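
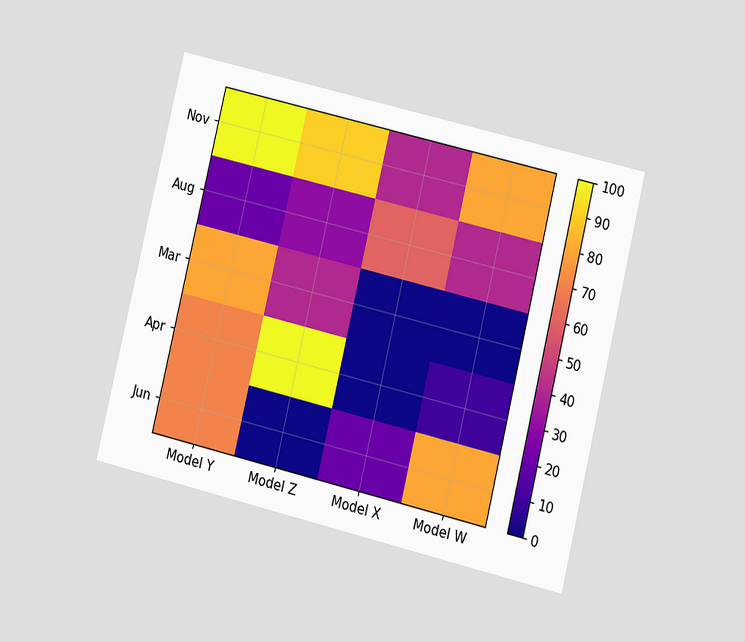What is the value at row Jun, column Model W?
80

The chart is tilted about 13° clockwise and viewed at a slight angle. Matching cell (Jun, Model W) against the colorbar gives 80.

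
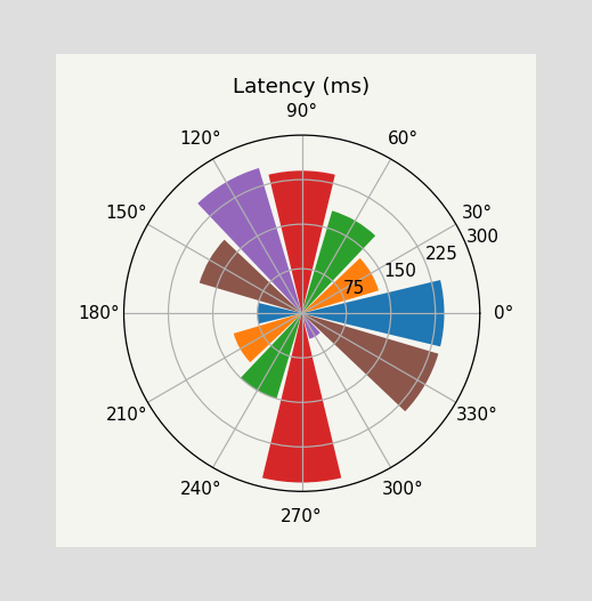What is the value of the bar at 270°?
285ms

The bar at 270° reaches 285ms on the radial axis.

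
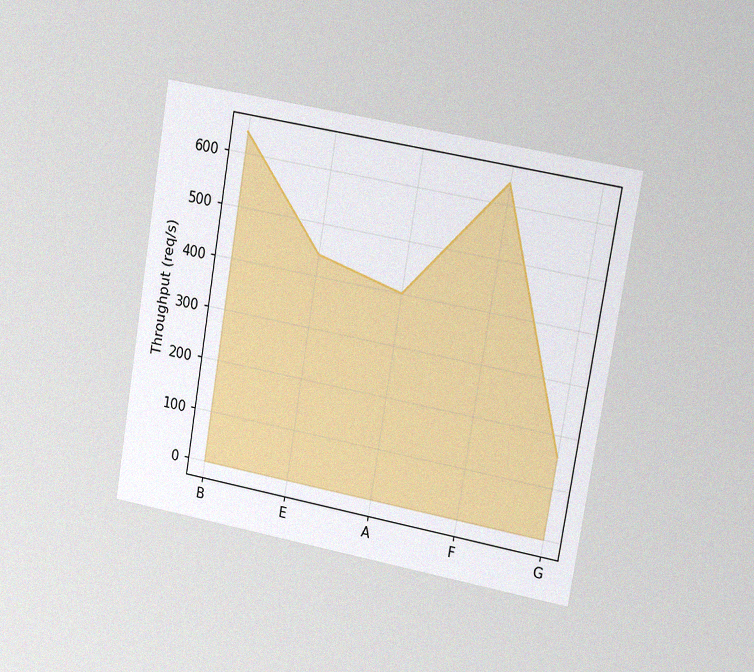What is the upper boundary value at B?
The chart is tilted about 9° clockwise and viewed slightly from the right, with some photo noise. At B the upper boundary is at 640req/s.

640req/s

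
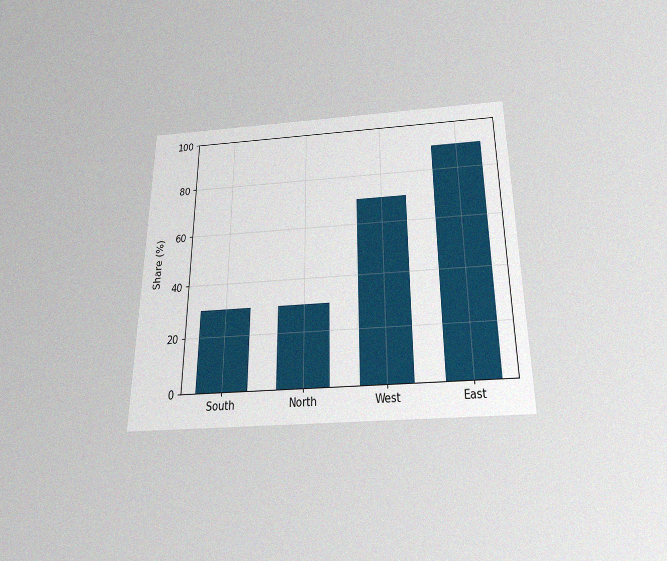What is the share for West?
The chart is viewed slightly from below, with some photo noise. Reading along the chart's y-axis, the West bar reaches 70%.

70%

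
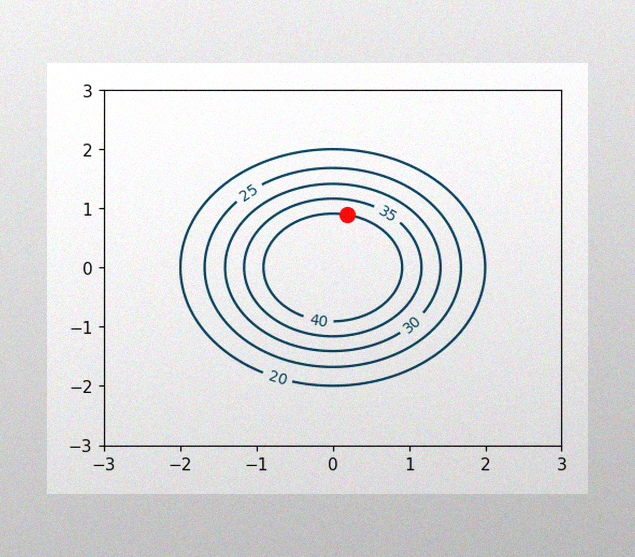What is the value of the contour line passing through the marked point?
The image has some photo noise and uneven lighting. The marked point sits on the contour labelled 40.

40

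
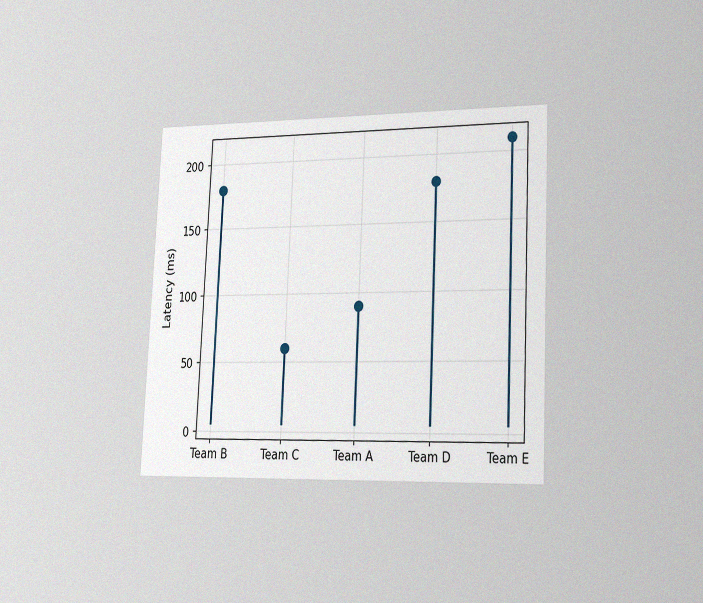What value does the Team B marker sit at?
The chart is tilted about 3° clockwise and viewed slightly from the right, with some photo noise. The Team B marker sits at 180ms.

180ms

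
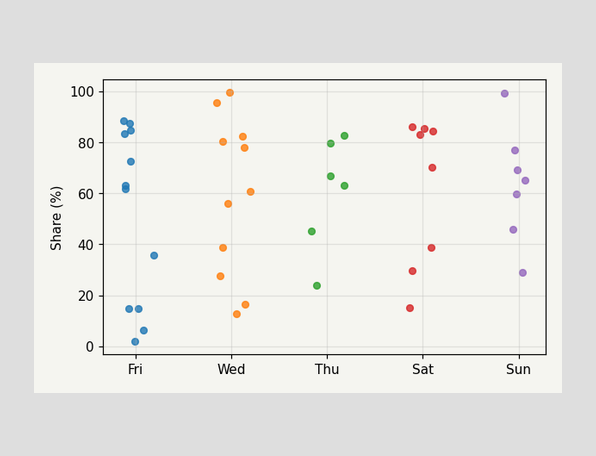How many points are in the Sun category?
7

Counting the markers in the Sun column gives 7.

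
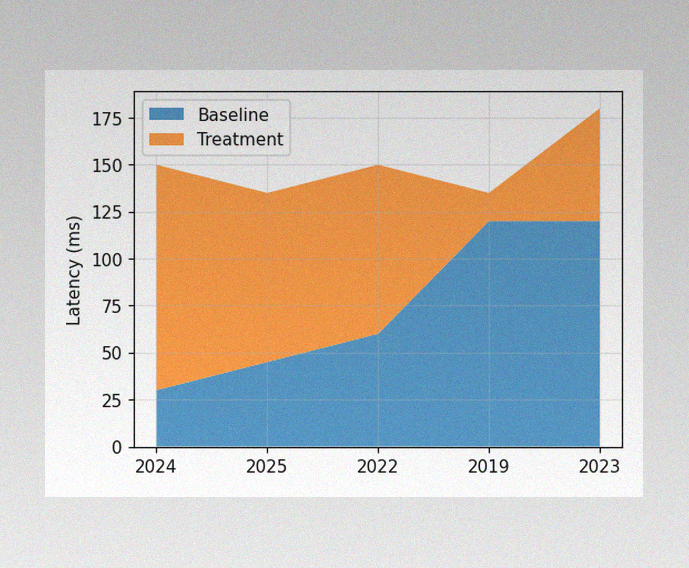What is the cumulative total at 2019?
135ms

The image has some photo noise and uneven lighting. The stacked total at 2019 reaches 135ms.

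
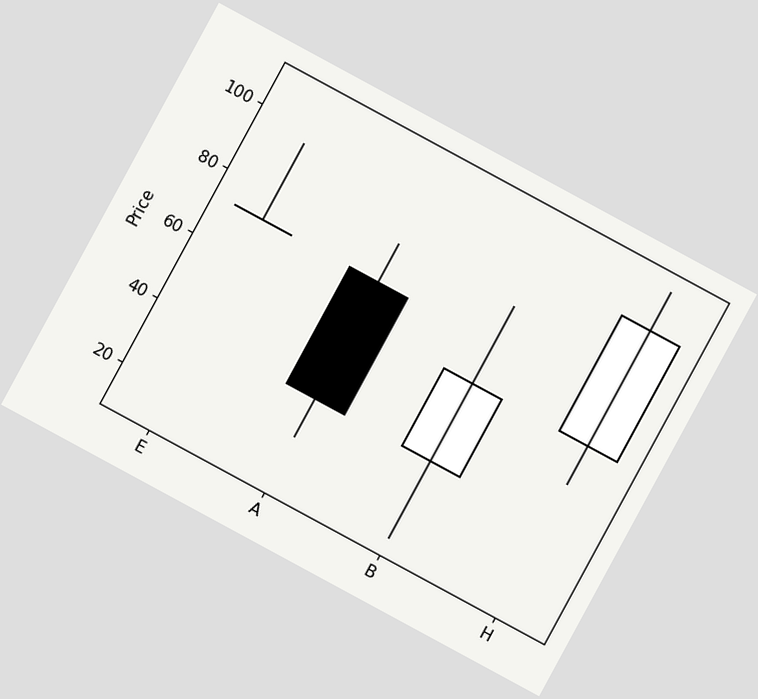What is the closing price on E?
The chart is tilted about 28° clockwise. The E candle closes at 72.

72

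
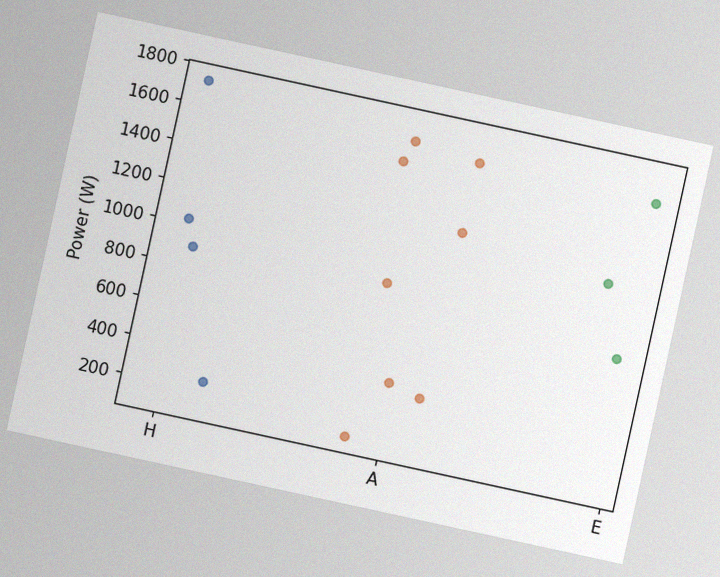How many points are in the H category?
The chart is tilted about 12° clockwise, with some photo noise. Counting the markers in the H column gives 4.

4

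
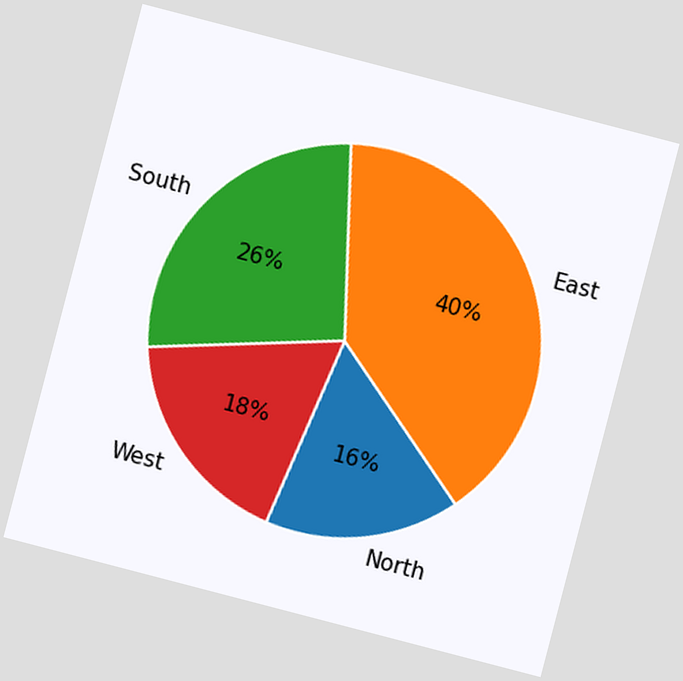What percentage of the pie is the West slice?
18%

The chart is tilted about 15° clockwise. The West slice takes up 18% of the pie.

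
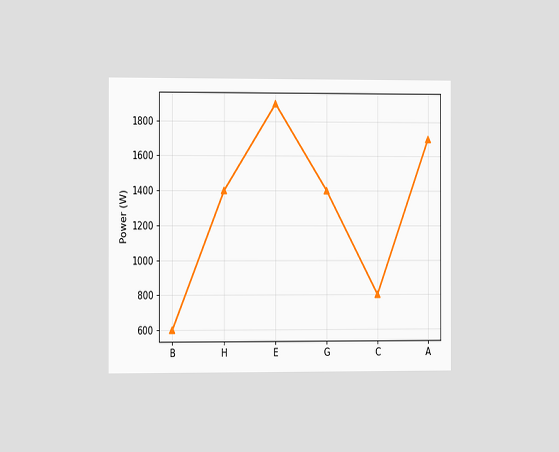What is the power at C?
The chart is viewed slightly from the left. At C, the line is at 800W.

800W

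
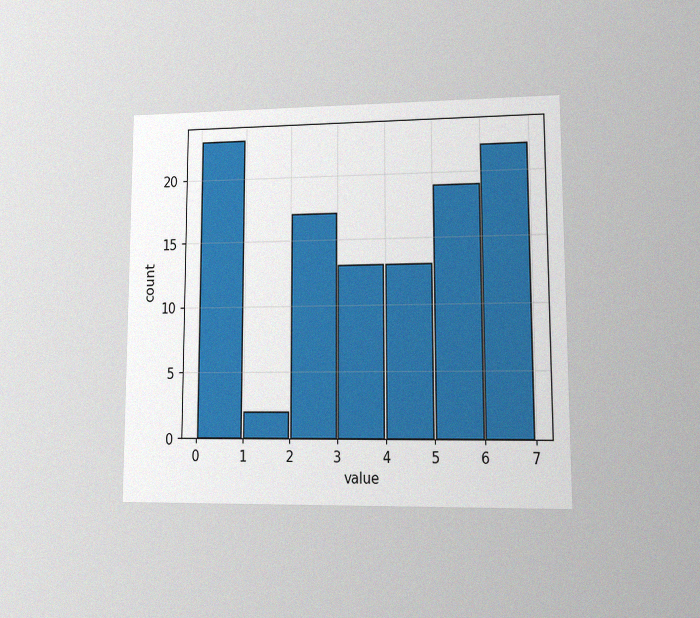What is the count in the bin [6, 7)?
The chart is viewed at a slight angle, with some photo noise. The [6, 7) bin has height 22.

22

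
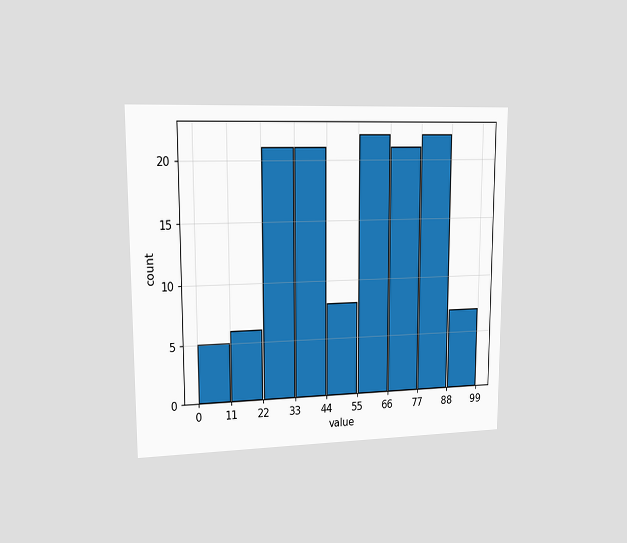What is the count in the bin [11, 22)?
6

The chart is viewed slightly from the left. The [11, 22) bin has height 6.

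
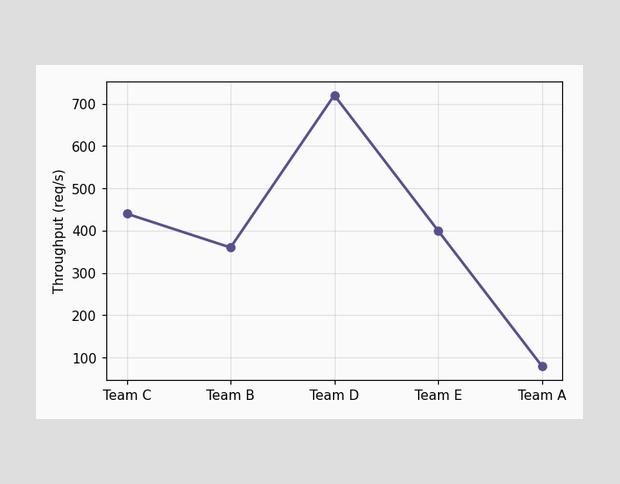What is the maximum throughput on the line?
The highest point is at Team D, and reading across to the y-axis gives 720req/s.

720req/s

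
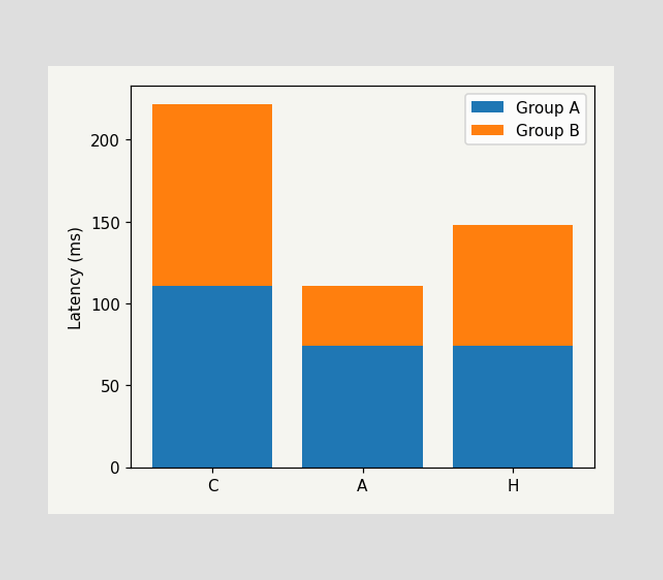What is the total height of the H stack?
The H stack's top reaches 148ms on the y-axis.

148ms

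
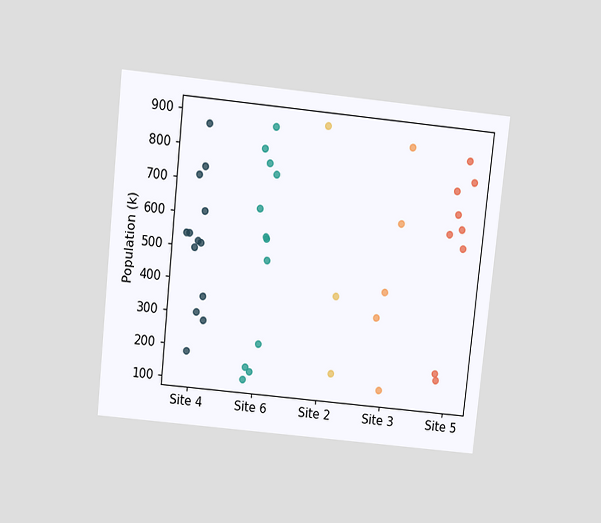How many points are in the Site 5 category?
9

The chart is tilted about 6° clockwise and viewed slightly from above. Counting the markers in the Site 5 column gives 9.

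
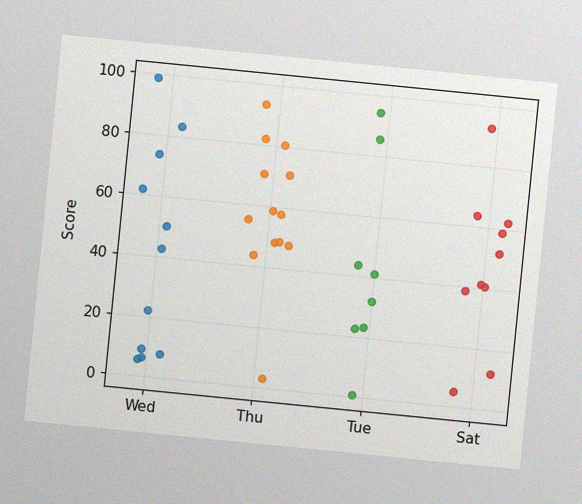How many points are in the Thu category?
13

The chart is tilted about 6° clockwise, with some photo noise. Counting the markers in the Thu column gives 13.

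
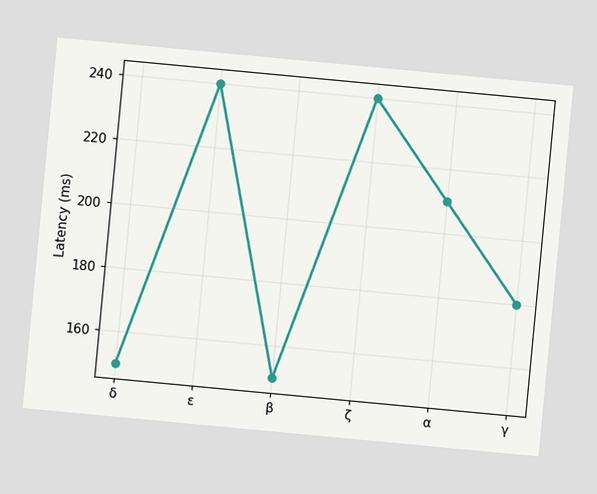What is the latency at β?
150ms

The chart is tilted about 5° clockwise. At β, the line is at 150ms.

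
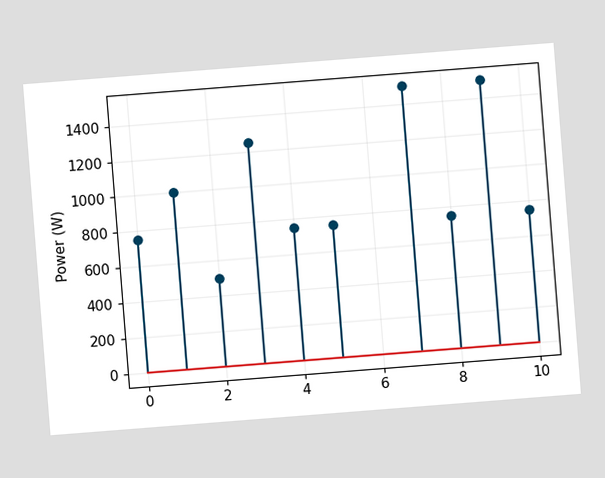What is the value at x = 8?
The chart is tilted about 4° counter-clockwise. The stem at x=8 reaches 750W.

750W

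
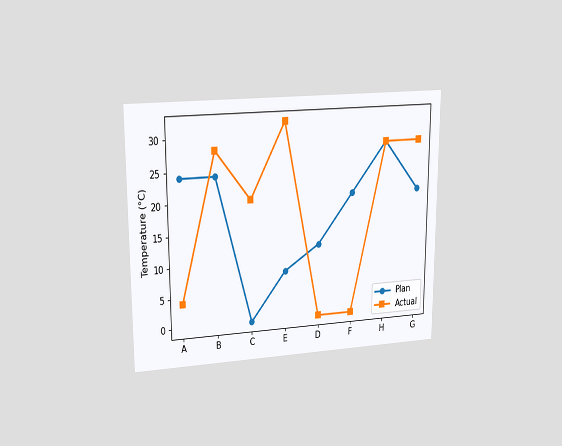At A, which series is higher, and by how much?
Plan, by 20°C

The chart is viewed at a slight angle. At A, Plan sits above the other line by 20°C.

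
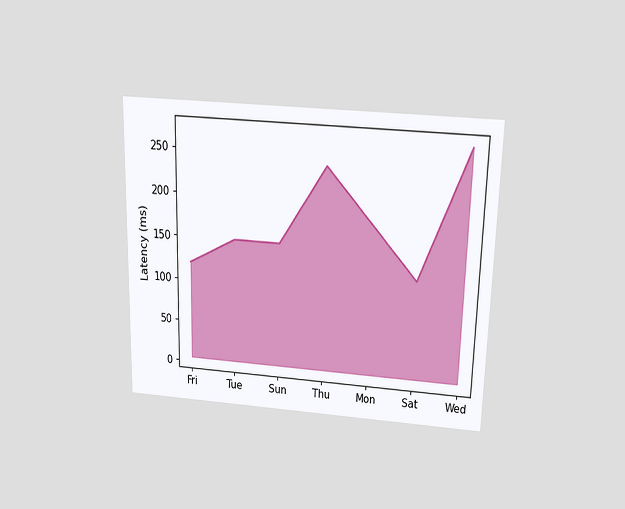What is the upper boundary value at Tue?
150ms

The chart is viewed slightly from above. At Tue the upper boundary is at 150ms.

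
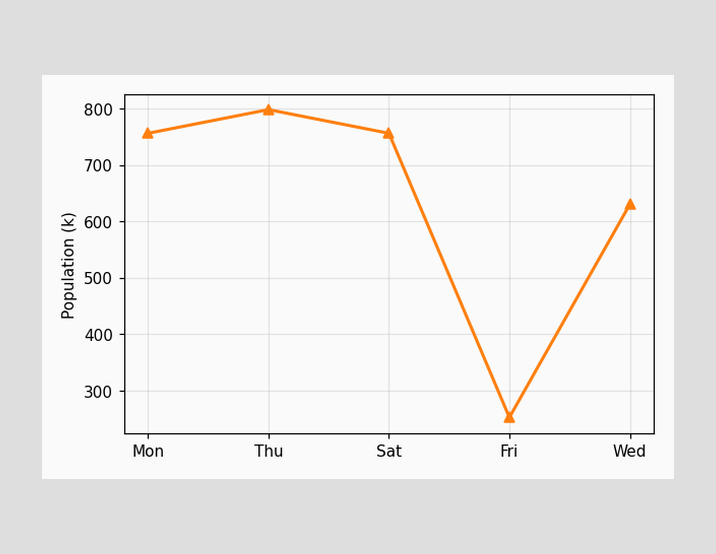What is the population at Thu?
798k

At Thu, the line is at 798k.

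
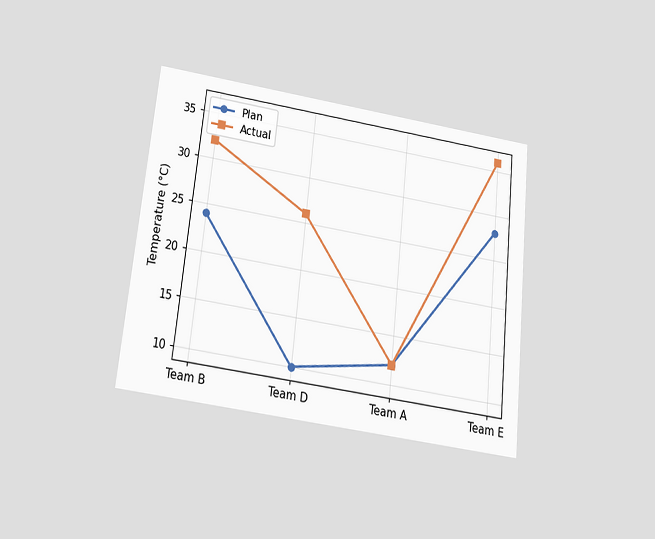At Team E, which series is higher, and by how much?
Actual, by 8°C

The chart is tilted about 6° clockwise and viewed slightly from below. At Team E, Actual sits above the other line by 8°C.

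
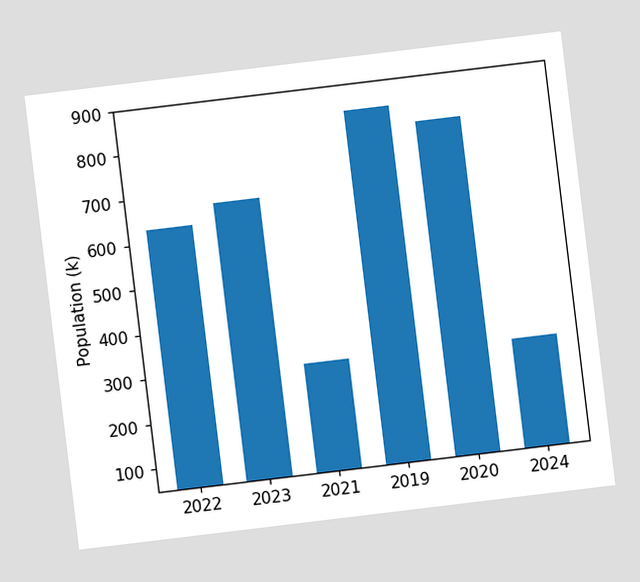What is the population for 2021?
294k

The chart is tilted about 7° counter-clockwise. Reading along the chart's y-axis, the 2021 bar reaches 294k.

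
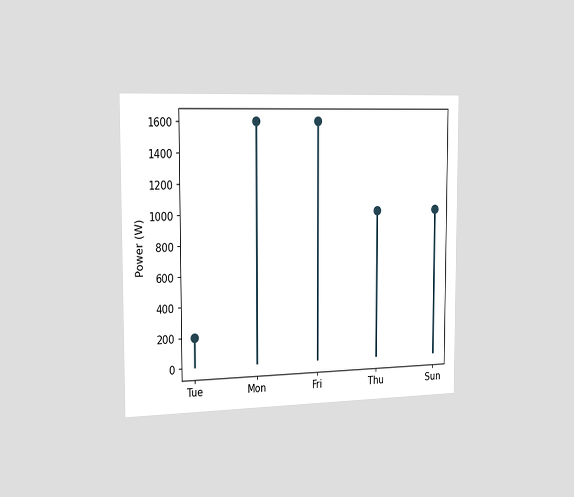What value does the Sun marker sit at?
The chart is viewed slightly from the left. The Sun marker sits at 1000W.

1000W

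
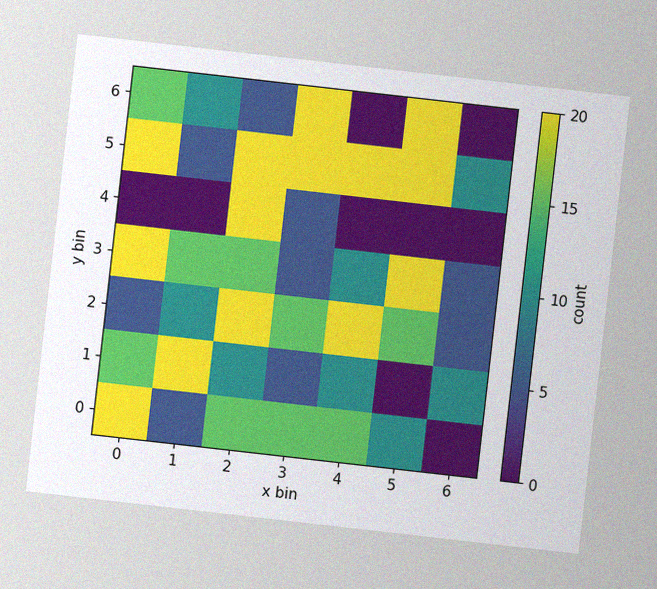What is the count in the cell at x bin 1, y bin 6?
10

The chart is tilted about 6° clockwise, with some photo noise. Matching the cell (1, 6) against the colorbar gives 10.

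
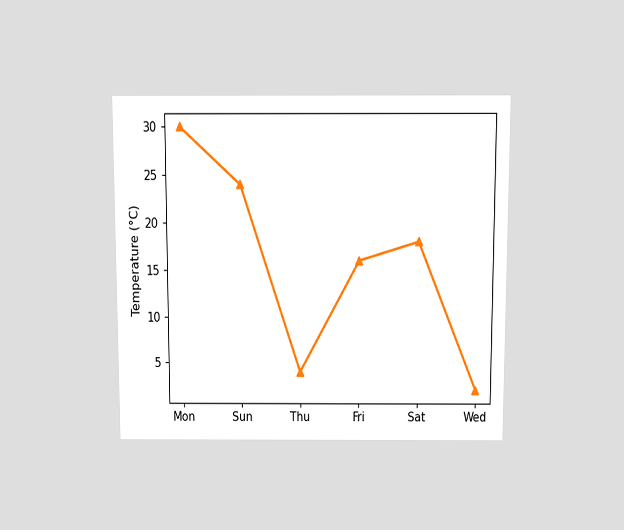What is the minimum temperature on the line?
2°C

The chart is viewed slightly from above. The lowest point is at Wed, and reading across to the y-axis gives 2°C.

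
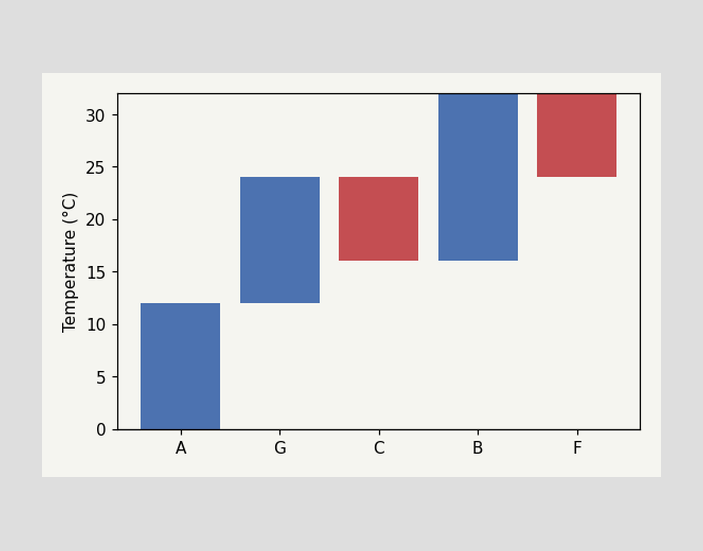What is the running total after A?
12°C

After A the running total reaches 12°C.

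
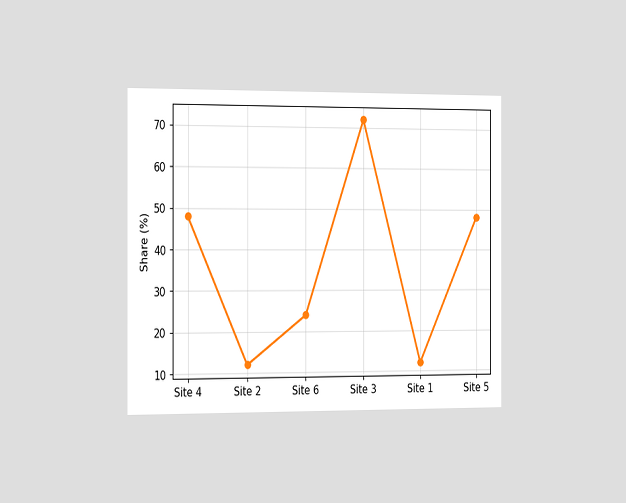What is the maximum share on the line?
72%

The chart is viewed slightly from the left. The highest point is at Site 3, and reading across to the y-axis gives 72%.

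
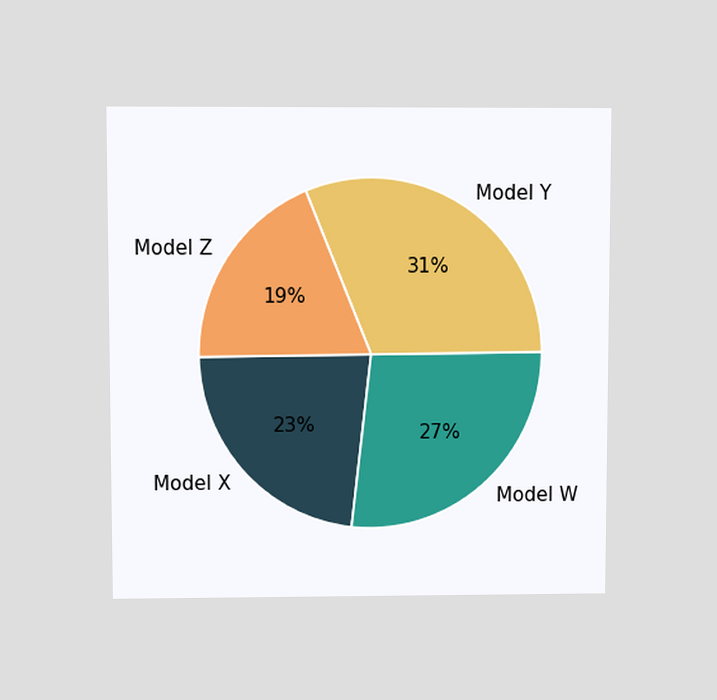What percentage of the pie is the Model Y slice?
The chart is viewed slightly from above. The Model Y slice takes up 31% of the pie.

31%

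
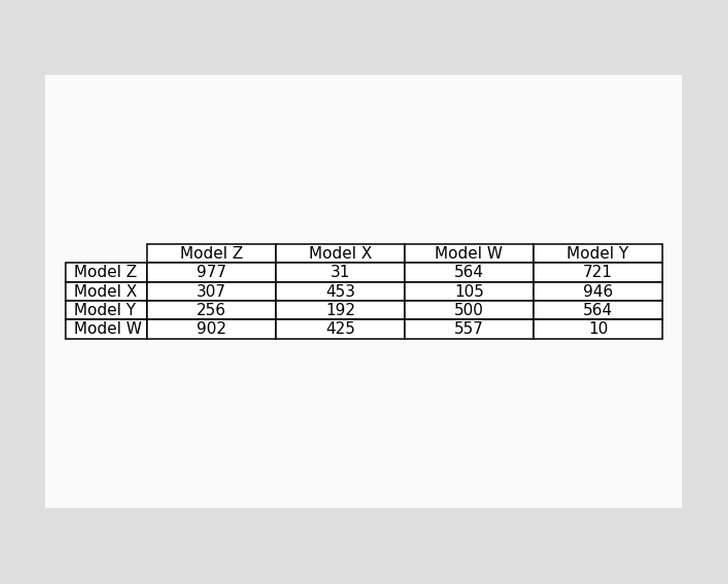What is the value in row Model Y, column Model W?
500

The (Model Y, Model W) cell reads 500.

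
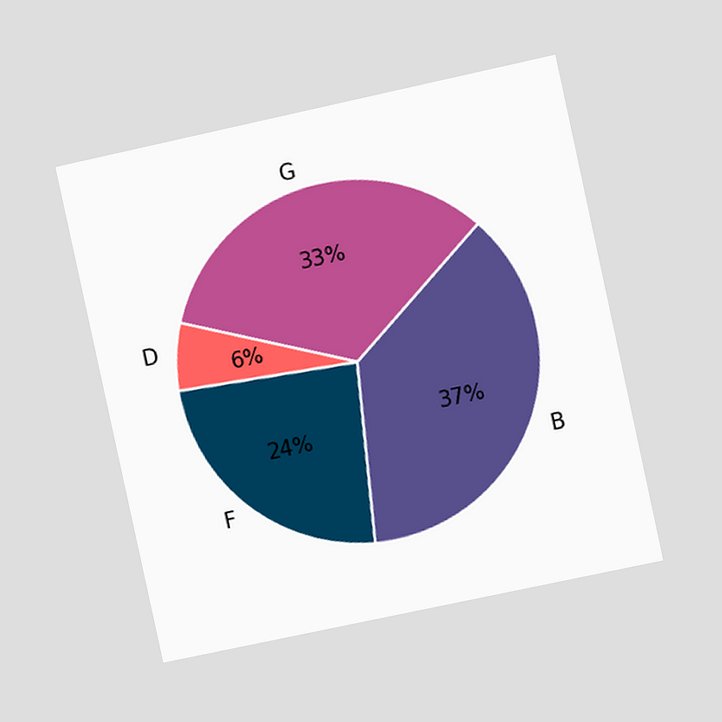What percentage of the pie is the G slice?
The chart is tilted about 12° counter-clockwise and viewed at a slight angle. The G slice takes up 33% of the pie.

33%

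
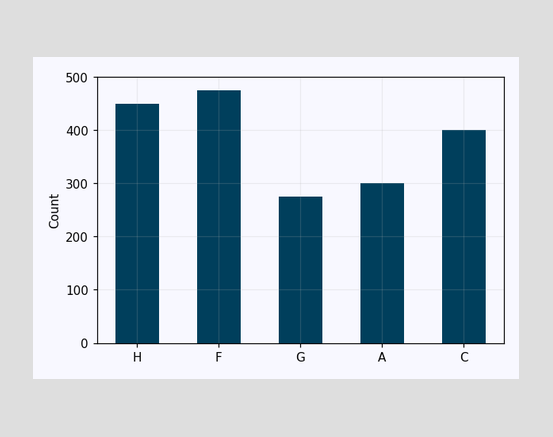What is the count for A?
Reading along the chart's y-axis, the A bar reaches 300.

300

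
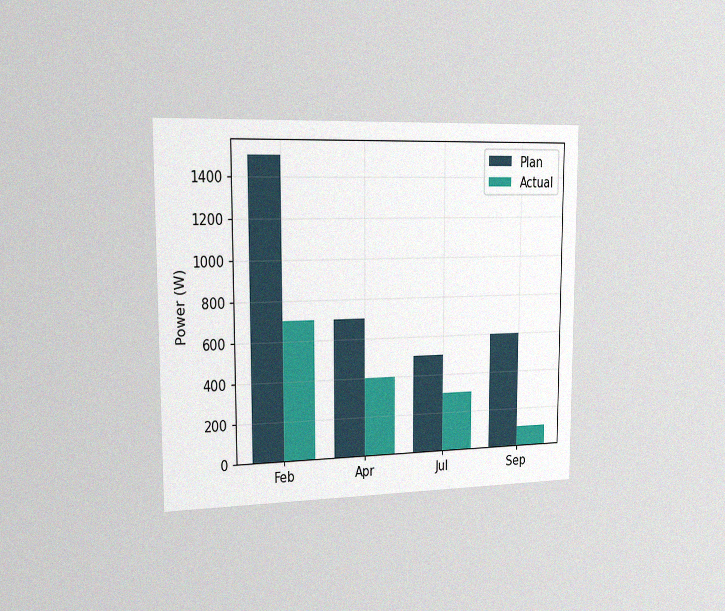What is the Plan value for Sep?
The chart is viewed slightly from the left, with some photo noise. The Plan bar at Sep reaches 600W on the y-axis.

600W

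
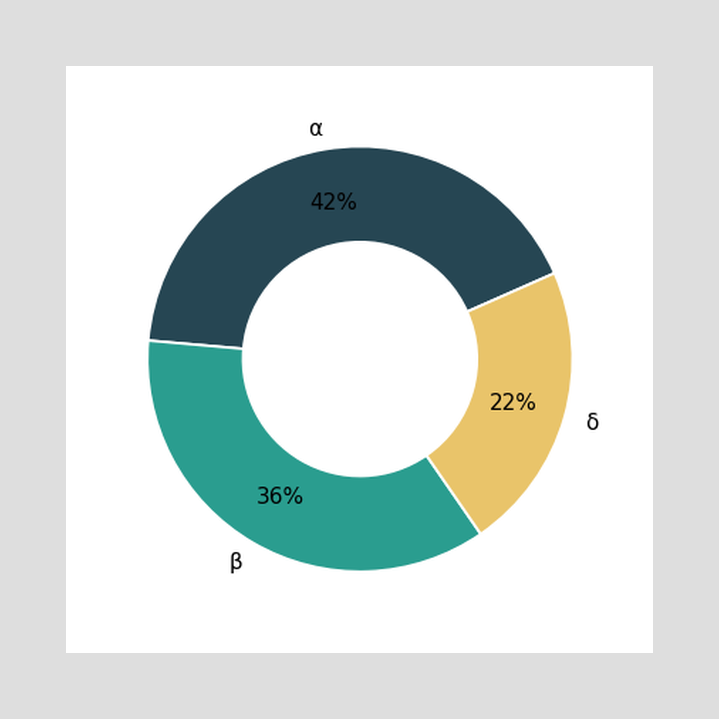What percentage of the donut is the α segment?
42%

The α segment takes up 42% of the ring.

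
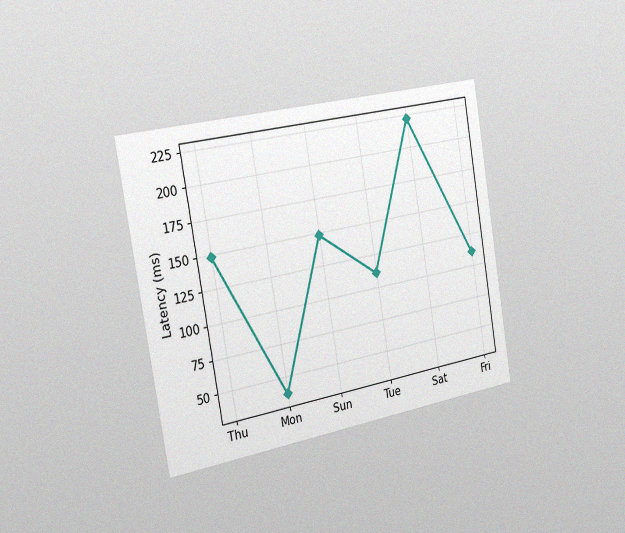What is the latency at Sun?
The chart is tilted about 10° counter-clockwise and viewed slightly from the left, with some photo noise. At Sun, the line is at 148ms.

148ms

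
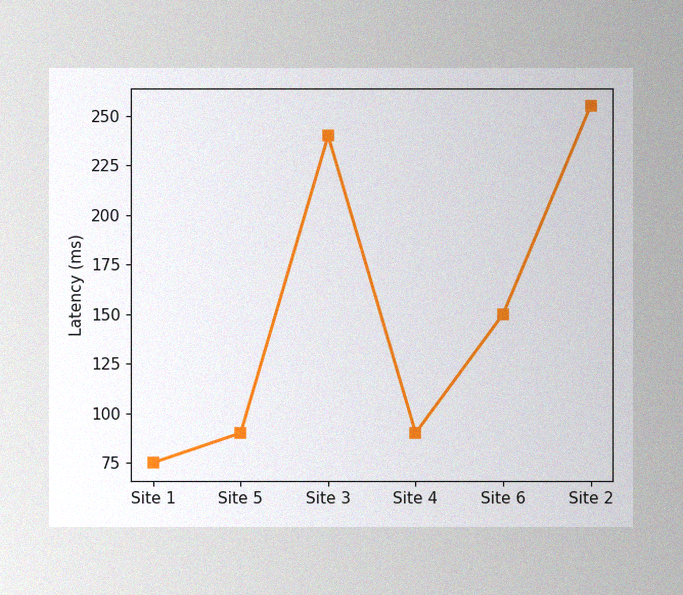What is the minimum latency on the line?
The image has some photo noise and uneven lighting. The lowest point is at Site 1, and reading across to the y-axis gives 75ms.

75ms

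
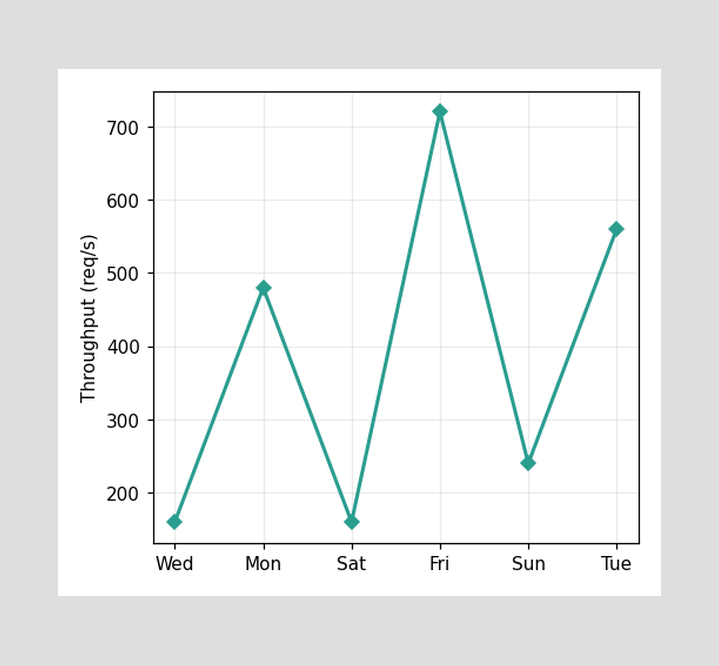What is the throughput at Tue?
At Tue, the line is at 560req/s.

560req/s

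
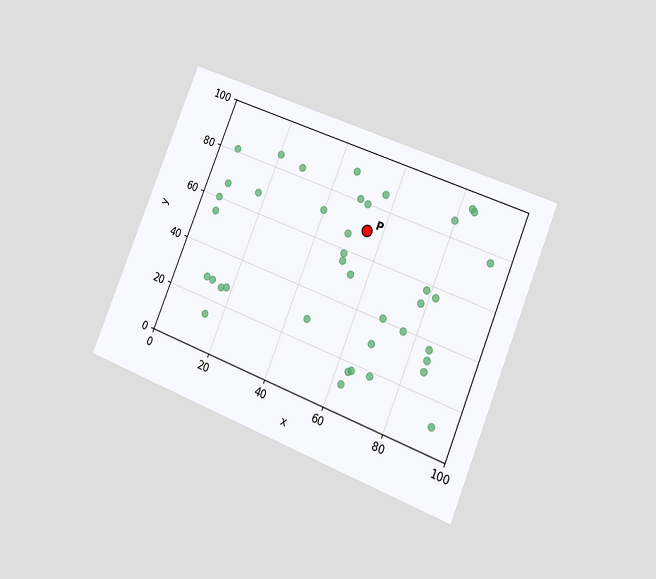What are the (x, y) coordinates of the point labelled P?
(55, 70)

The chart is tilted about 22° clockwise and viewed slightly from the right. Following the gridlines from P to each axis, P sits at (55, 70).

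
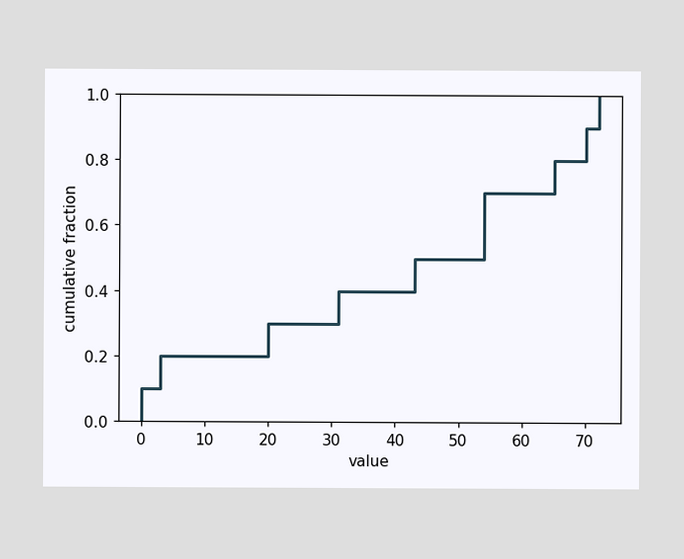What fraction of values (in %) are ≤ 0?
At x=0 the ECDF step is at 10%.

10%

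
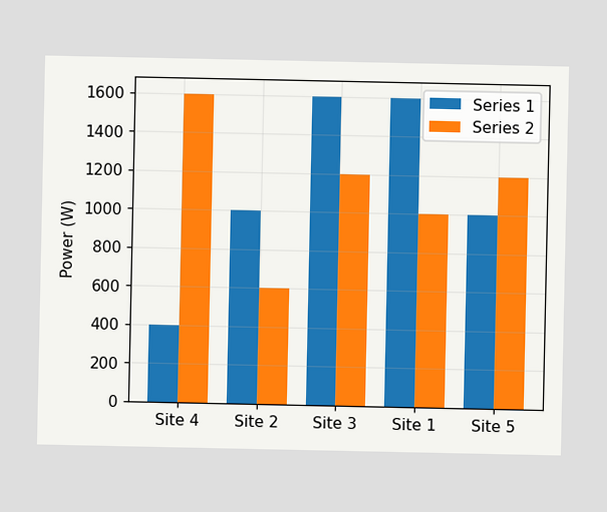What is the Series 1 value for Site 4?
400W

The Series 1 bar at Site 4 reaches 400W on the y-axis.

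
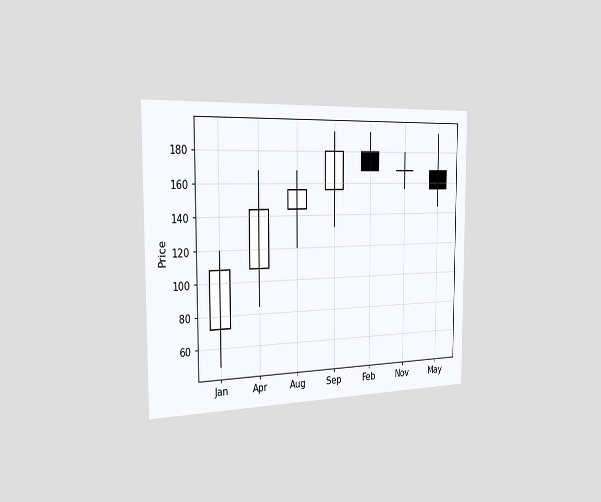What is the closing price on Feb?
168

The chart is viewed slightly from the left. The Feb candle closes at 168.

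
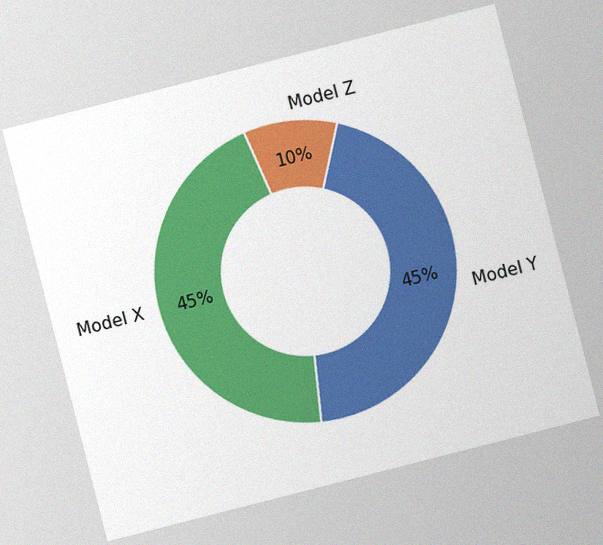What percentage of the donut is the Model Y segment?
The chart is tilted about 14° counter-clockwise, with some photo noise. The Model Y segment takes up 45% of the ring.

45%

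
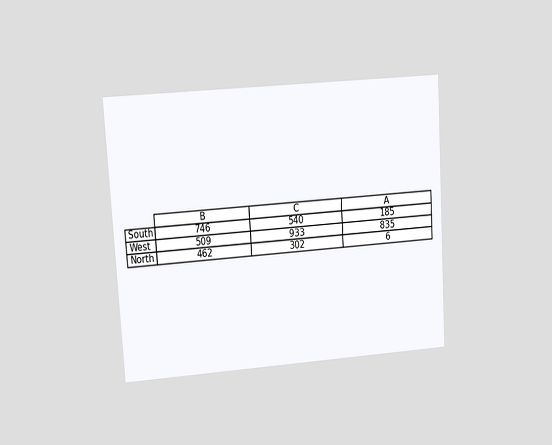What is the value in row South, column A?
The chart is tilted about 4° counter-clockwise and viewed at a slight angle. The (South, A) cell reads 185.

185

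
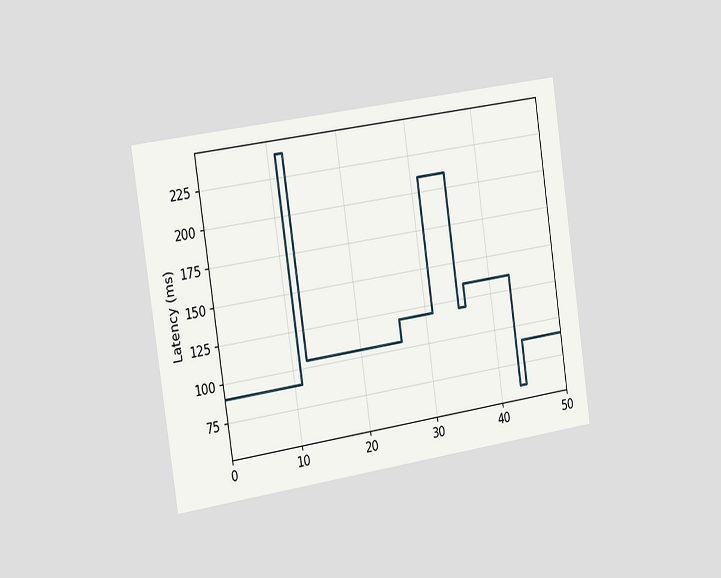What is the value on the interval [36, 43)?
135ms

The chart is tilted about 8° counter-clockwise and viewed slightly from the left. On [36, 43) the step sits at 135ms.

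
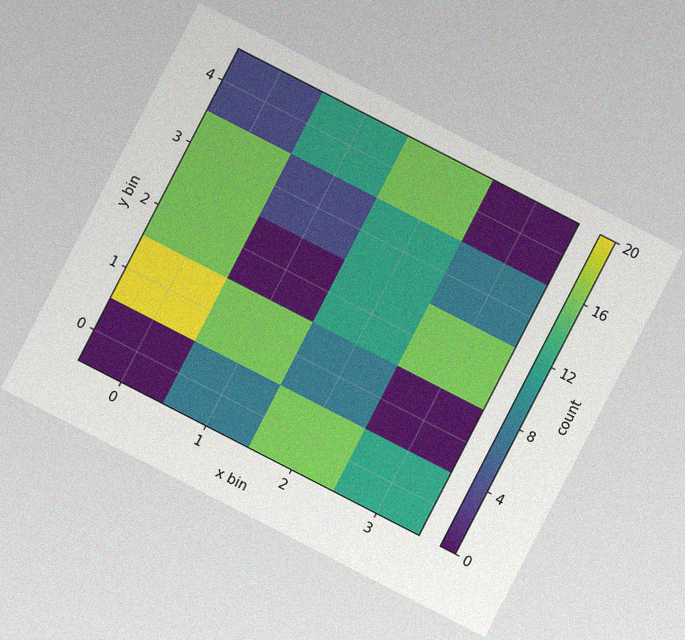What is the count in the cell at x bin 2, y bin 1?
8

The chart is tilted about 27° clockwise, with some photo noise. Matching the cell (2, 1) against the colorbar gives 8.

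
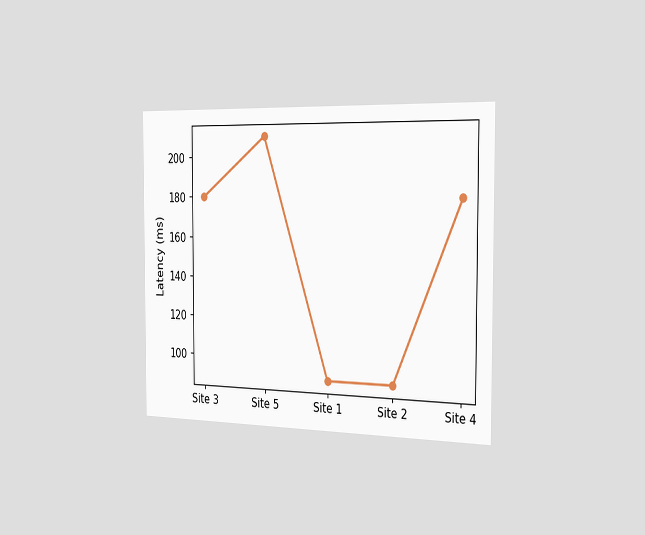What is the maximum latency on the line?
210ms

The chart is viewed slightly from the right. The highest point is at Site 5, and reading across to the y-axis gives 210ms.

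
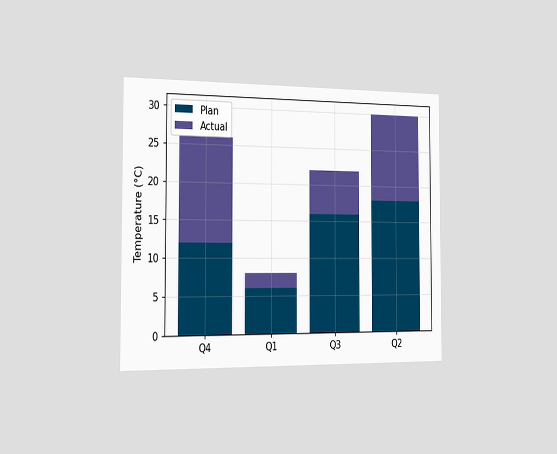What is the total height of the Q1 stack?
The chart is viewed slightly from the left. The Q1 stack's top reaches 8°C on the y-axis.

8°C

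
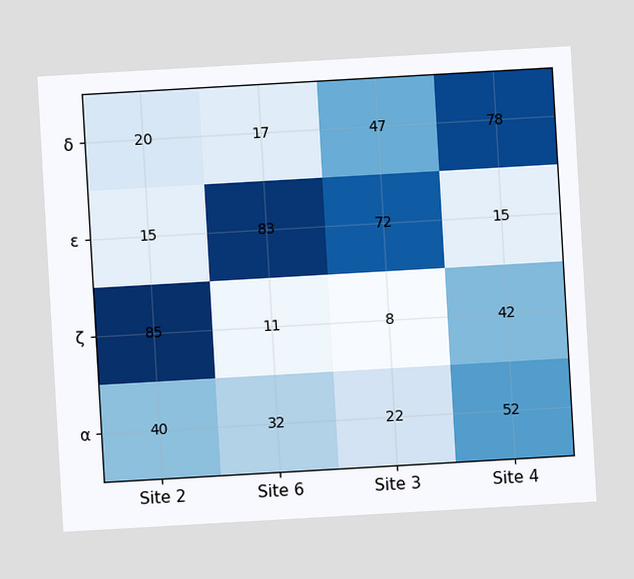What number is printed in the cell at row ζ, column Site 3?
8

The chart is tilted about 3° counter-clockwise. The (ζ, Site 3) cell reads 8.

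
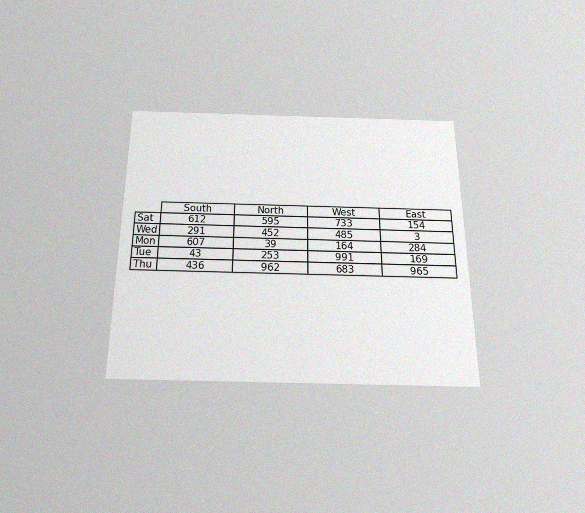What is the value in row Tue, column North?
The chart is viewed slightly from below, with some photo noise. The (Tue, North) cell reads 253.

253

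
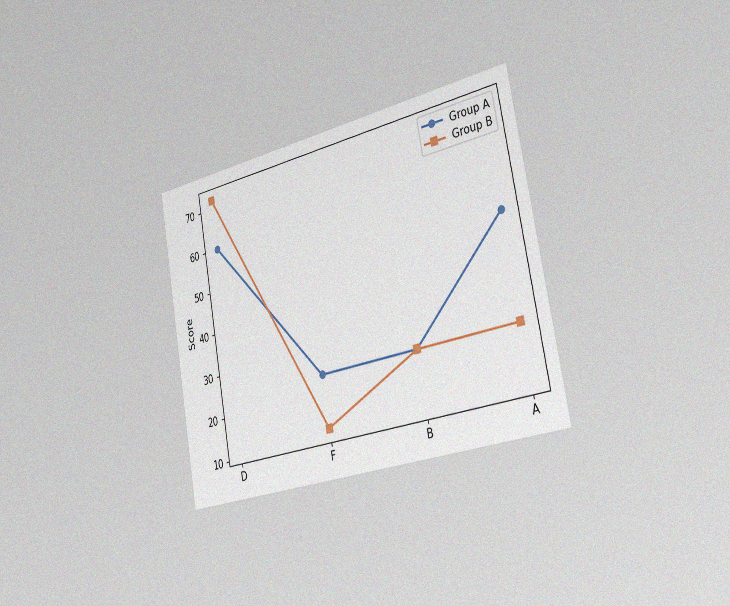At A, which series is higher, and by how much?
The chart is tilted about 10° counter-clockwise and viewed slightly from the right, with some photo noise. At A, Group A sits above the other line by 24.

Group A, by 24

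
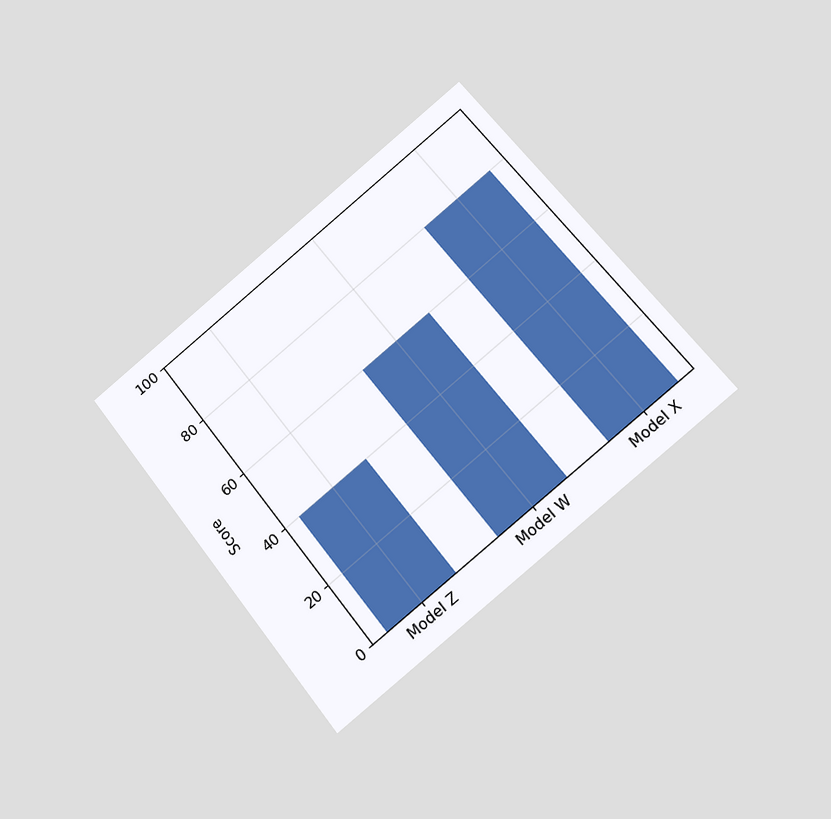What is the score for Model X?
The chart is tilted about 38° counter-clockwise and viewed at a slight angle. Reading along the chart's y-axis, the Model X bar reaches 80.

80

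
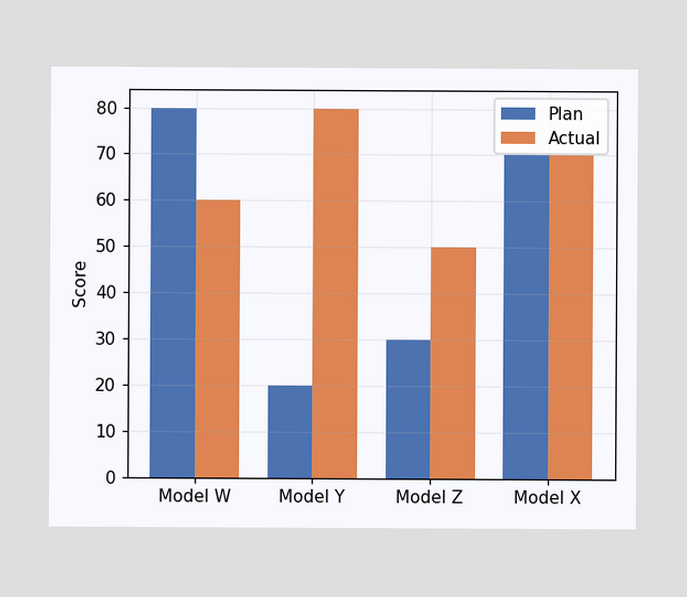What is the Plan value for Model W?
The Plan bar at Model W reaches 80 on the y-axis.

80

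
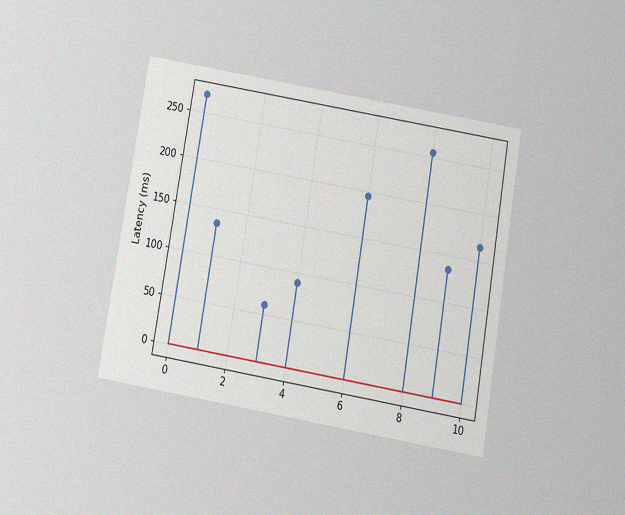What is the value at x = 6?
195ms

The chart is tilted about 10° clockwise and viewed slightly from below, with some photo noise. The stem at x=6 reaches 195ms.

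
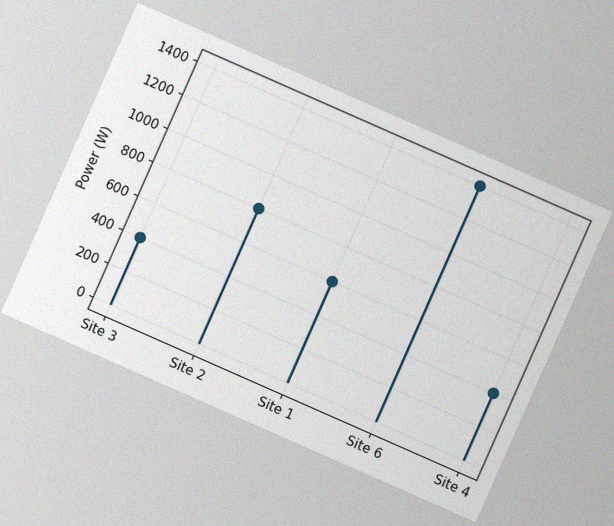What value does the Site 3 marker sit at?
The chart is tilted about 24° clockwise, with some photo noise. The Site 3 marker sits at 400W.

400W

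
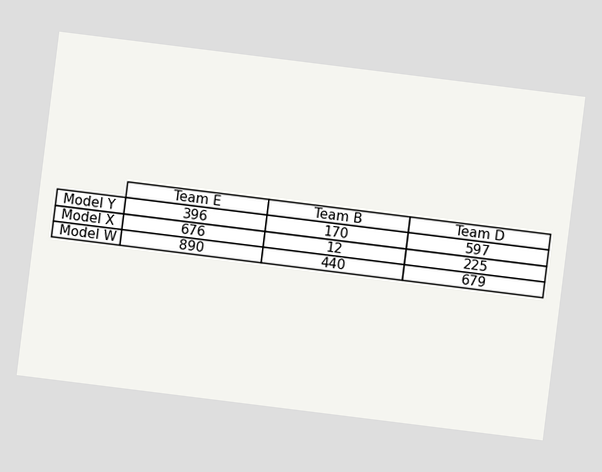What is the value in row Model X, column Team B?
12

The chart is tilted about 7° clockwise. The (Model X, Team B) cell reads 12.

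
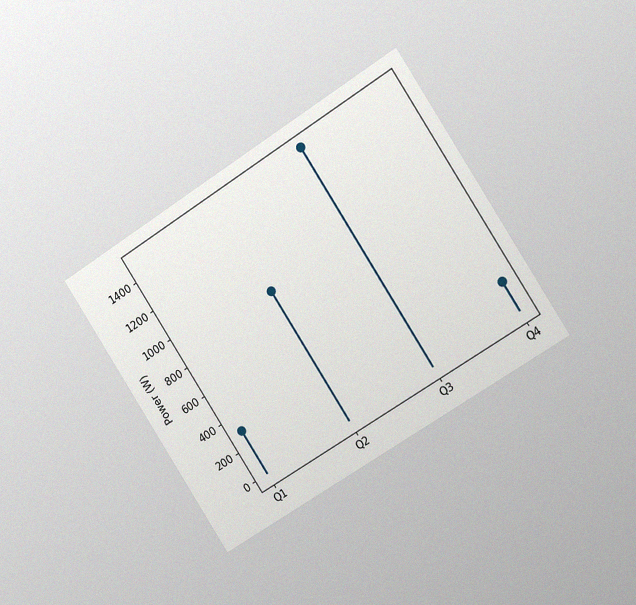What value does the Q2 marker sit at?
900W

The chart is tilted about 33° counter-clockwise and viewed slightly from the right, with some photo noise. The Q2 marker sits at 900W.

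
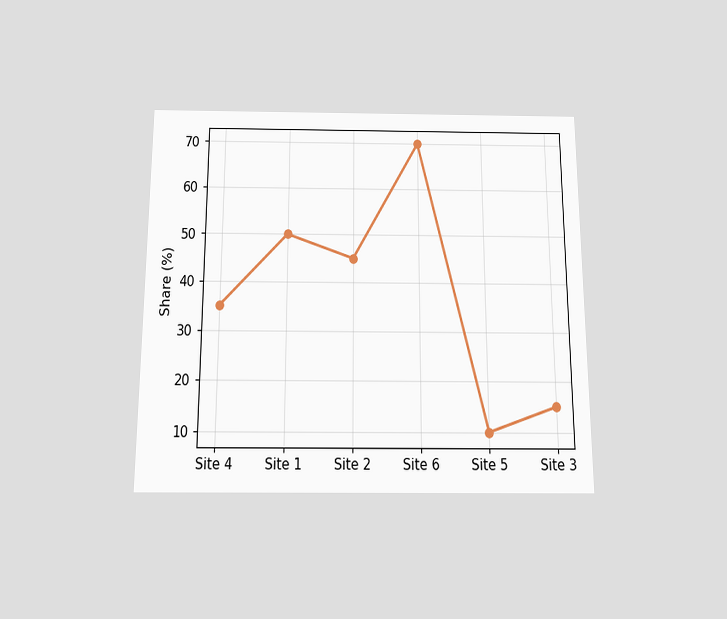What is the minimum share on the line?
The chart is viewed slightly from below. The lowest point is at Site 5, and reading across to the y-axis gives 10%.

10%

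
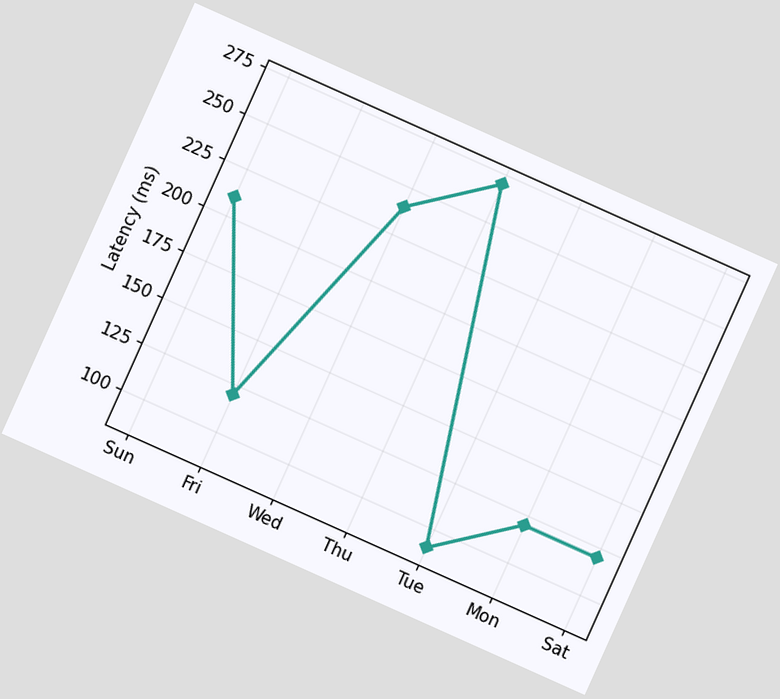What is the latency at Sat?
120ms

The chart is tilted about 24° clockwise. At Sat, the line is at 120ms.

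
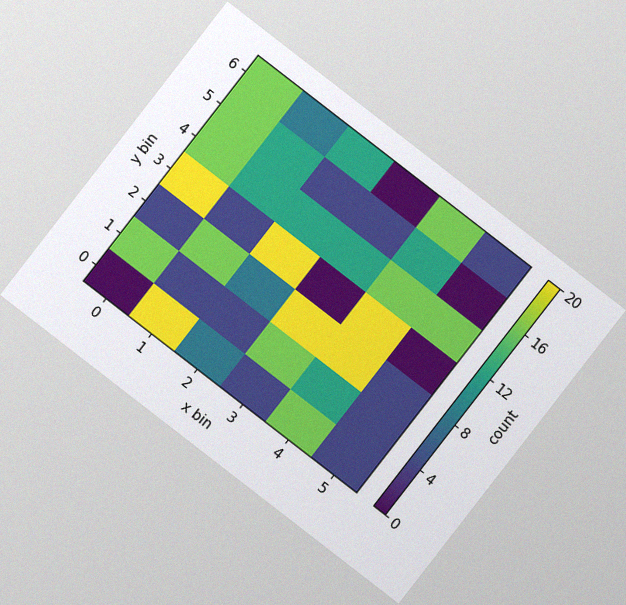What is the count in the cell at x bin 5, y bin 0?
4

The chart is tilted about 38° clockwise, with some photo noise. Matching the cell (5, 0) against the colorbar gives 4.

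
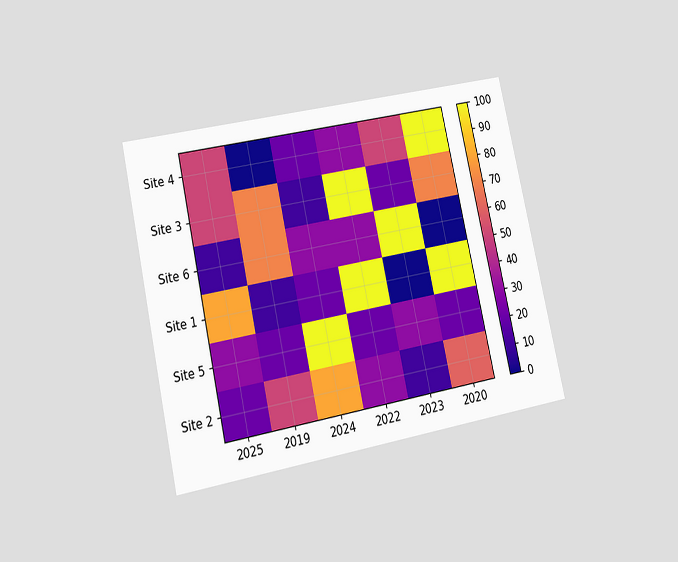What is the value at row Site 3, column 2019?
The chart is tilted about 12° counter-clockwise and viewed at a slight angle. Matching cell (Site 3, 2019) against the colorbar gives 70.

70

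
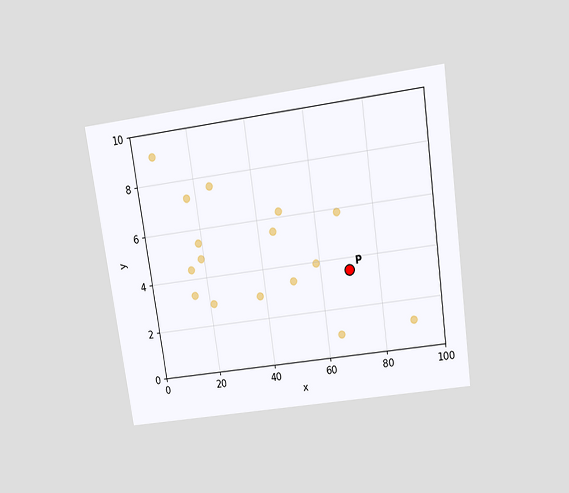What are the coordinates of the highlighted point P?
(70, 3.5)

The chart is tilted about 8° counter-clockwise and viewed slightly from above. Following the gridlines from P to each axis, P sits at (70, 3.5).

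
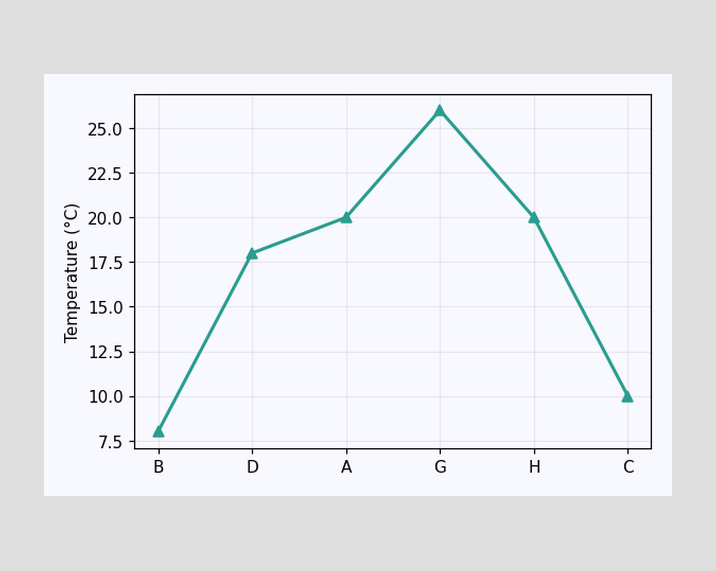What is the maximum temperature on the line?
The highest point is at G, and reading across to the y-axis gives 26°C.

26°C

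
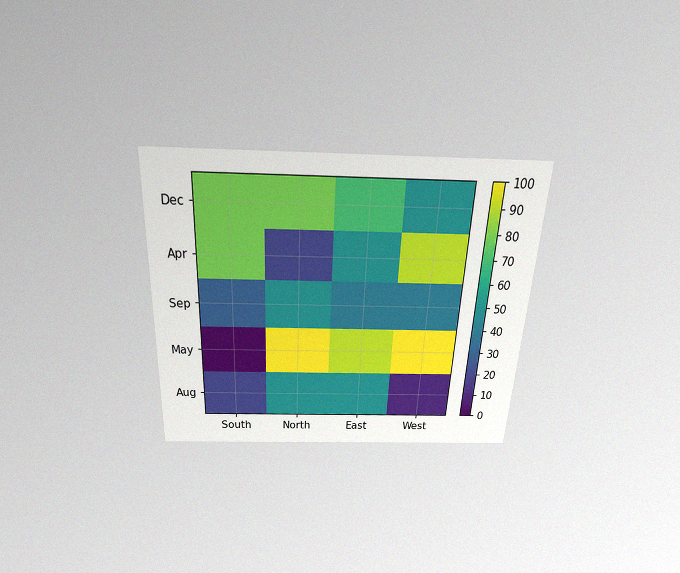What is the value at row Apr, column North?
20

The chart is tilted about 3° clockwise and viewed slightly from above, with some photo noise. Matching cell (Apr, North) against the colorbar gives 20.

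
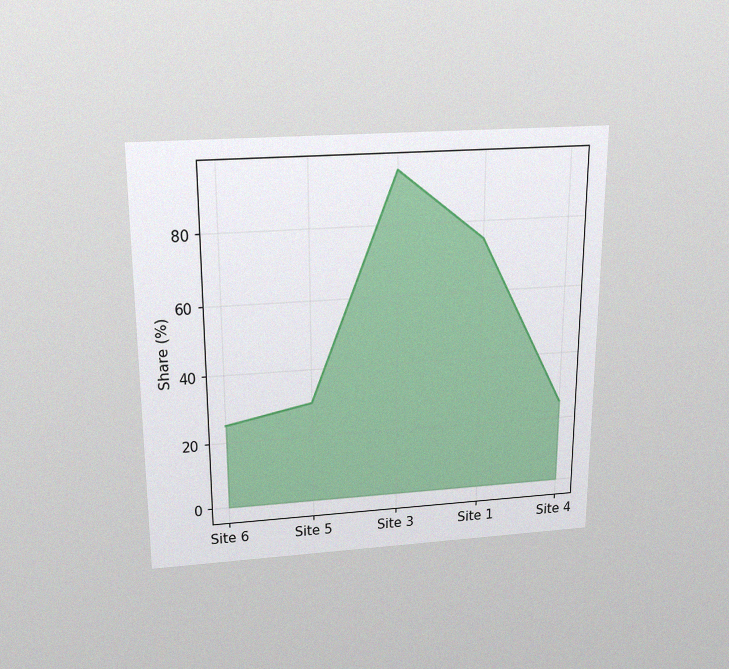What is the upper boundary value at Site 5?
30%

The chart is viewed slightly from above, with some photo noise. At Site 5 the upper boundary is at 30%.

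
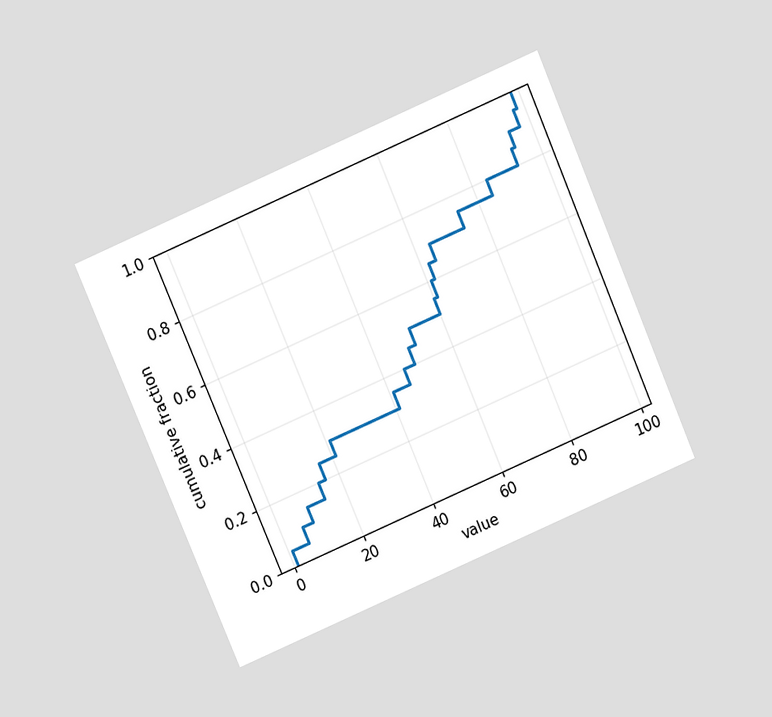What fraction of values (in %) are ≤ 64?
70%

The chart is tilted about 23° counter-clockwise and viewed at a slight angle. At x=64 the ECDF step is at 70%.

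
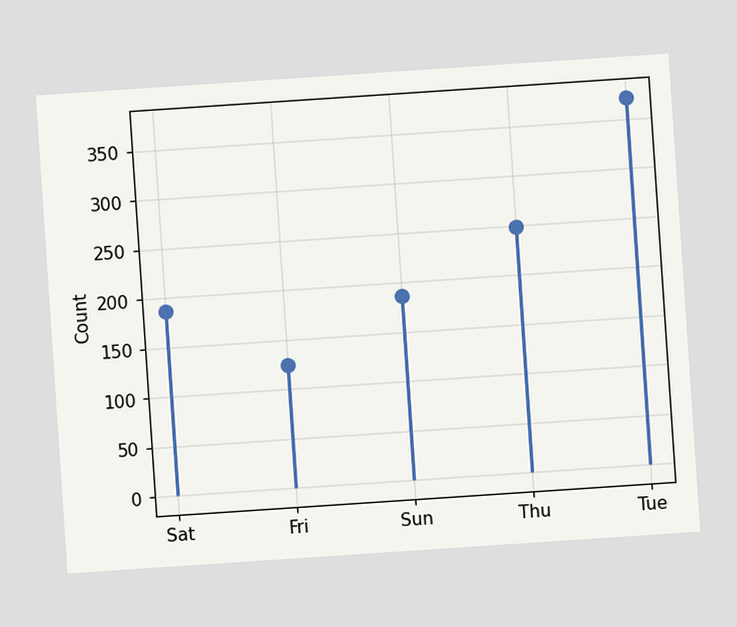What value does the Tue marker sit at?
372

The chart is tilted about 4° counter-clockwise. The Tue marker sits at 372.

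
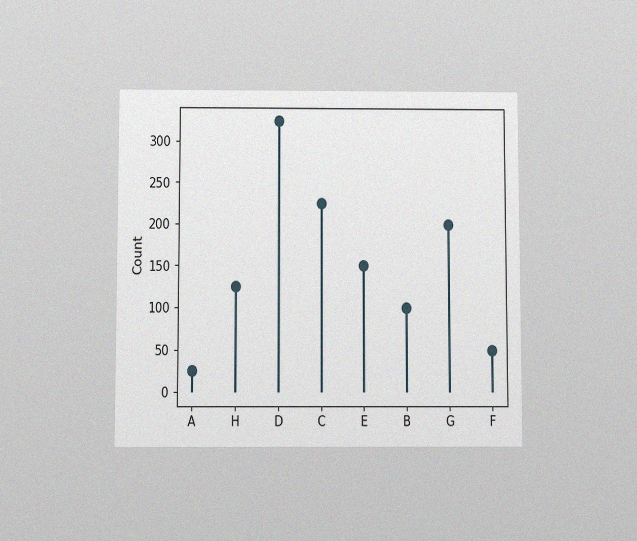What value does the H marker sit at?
The chart is viewed slightly from below, with some photo noise. The H marker sits at 125.

125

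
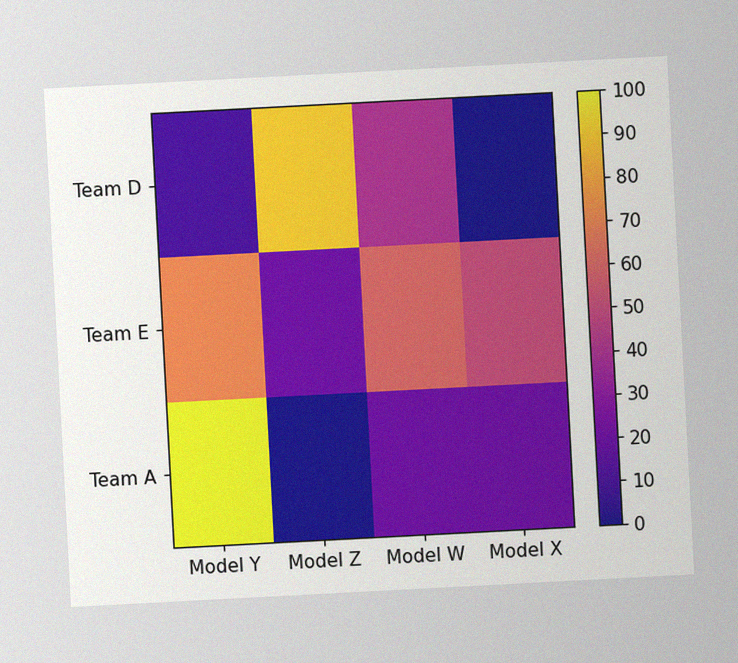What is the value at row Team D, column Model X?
The chart is tilted about 3° counter-clockwise, with some photo noise. Matching cell (Team D, Model X) against the colorbar gives 0.

0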